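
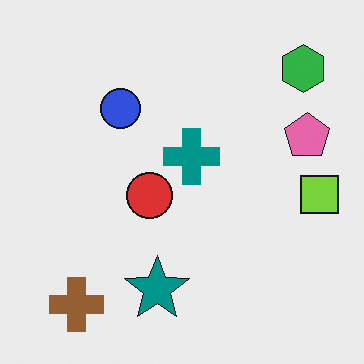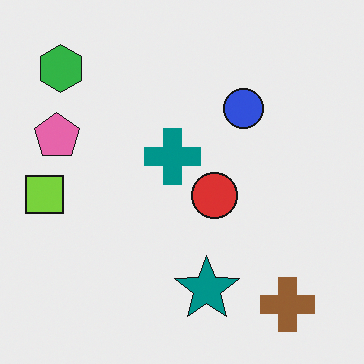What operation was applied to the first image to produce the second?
The image was flipped horizontally (left ↔ right).

The lime square is in the right of the first image and the left of the second — shapes on opposite sides of the vertical midline have swapped in a mirror flip.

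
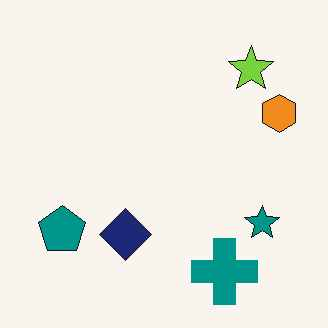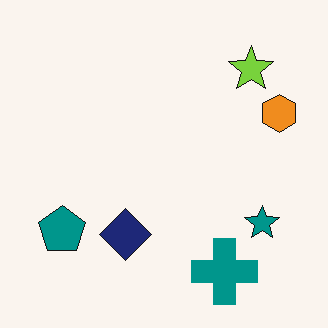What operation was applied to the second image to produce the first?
Given moderate JPEG compression.

Blocky 8×8 compression artifacts appear around shape edges and the flat background shows ringing — characteristic JPEG degradation.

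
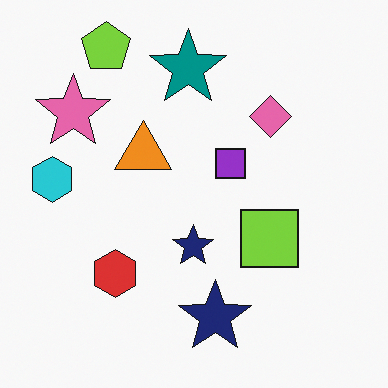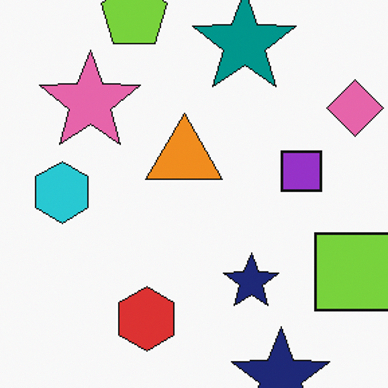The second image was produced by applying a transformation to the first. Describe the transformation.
Cropped to a modestly smaller region and rescaled.

The visible shapes are larger and the field of view is narrower; shapes near the original edges may be partly or wholly outside the frame — a crop-and-rescale.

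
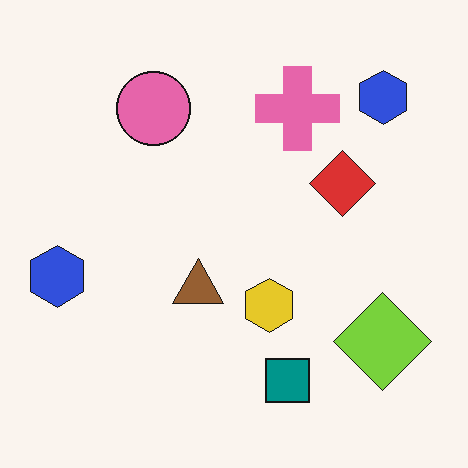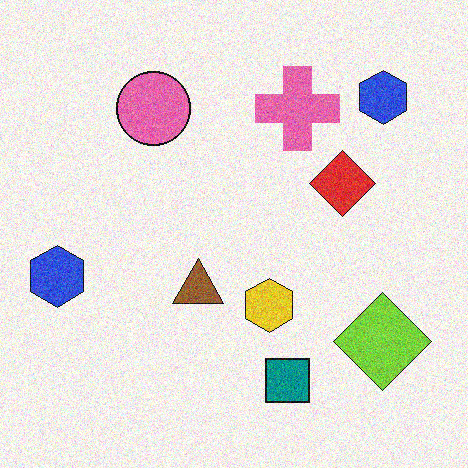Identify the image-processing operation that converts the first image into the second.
This is the original image degraded with moderate additive noise.

Random speckle covers the whole image, including the flat background.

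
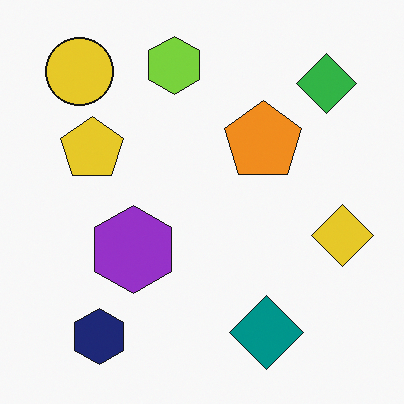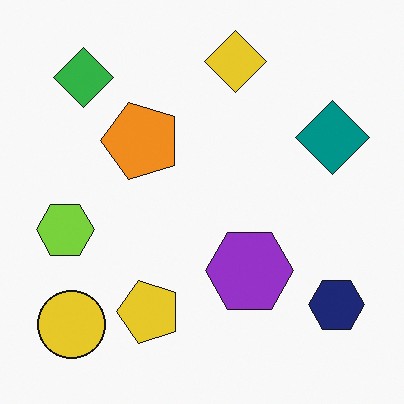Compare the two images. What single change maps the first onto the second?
The transformation is: rotated 90° counter-clockwise.

The yellow circle sits in the top-left of the first image and the bottom-left of the second — consistent with a whole-image 90° counter-clockwise rotation.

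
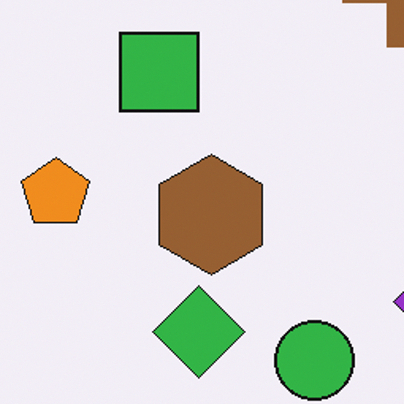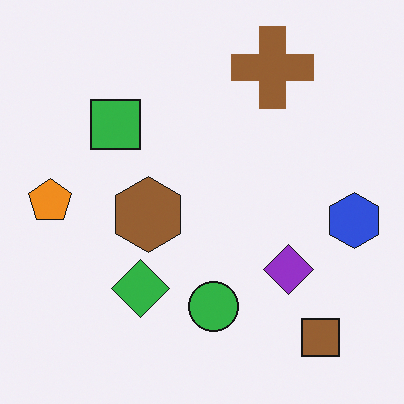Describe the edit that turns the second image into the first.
Cropped slightly and scaled back up.

The visible shapes are larger and the field of view is narrower; shapes near the original edges may be partly or wholly outside the frame — a crop-and-rescale.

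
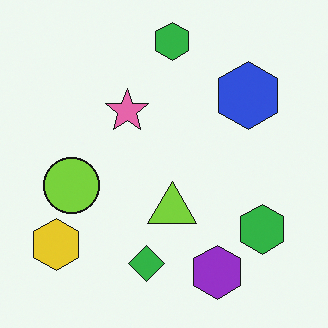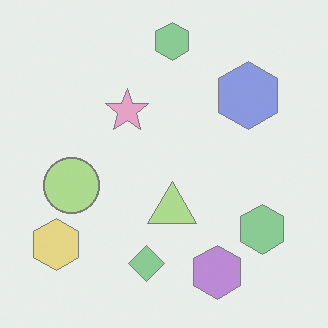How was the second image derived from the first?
Given much lower contrast.

Tones are pushed toward mid-grey across the whole image — a global contrast change.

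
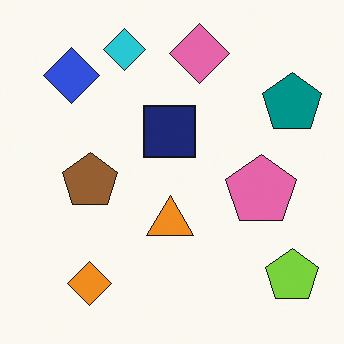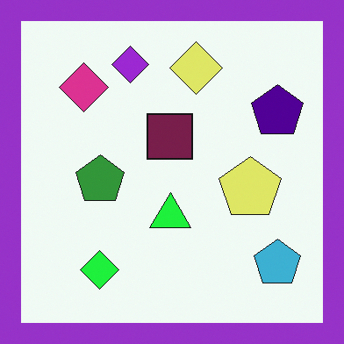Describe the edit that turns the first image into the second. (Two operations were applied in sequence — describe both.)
This is the original image hue-shifted by a moderate amount, then framed with a purple border.

Every shape's color has rotated by the same amount around the hue wheel — a uniform hue shift. A solid purple frame runs around the edge of the second image, with the content slightly shrunk inside it.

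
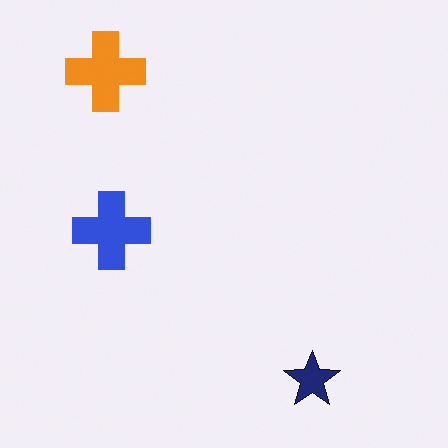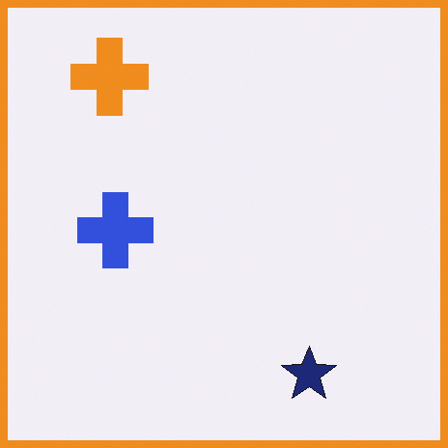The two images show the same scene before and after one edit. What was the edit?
The image was framed with a orange border.

A solid orange frame runs around the edge of the second image, with the content slightly shrunk inside it.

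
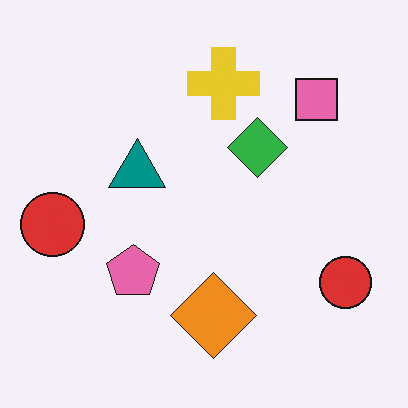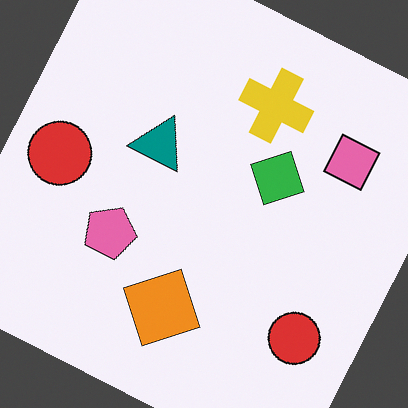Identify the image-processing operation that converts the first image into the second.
Rotated clockwise by a moderate amount.

Every shape is tilted by the same angle and the image corners show triangular fill wedges — a whole-image rotation by a non-right angle.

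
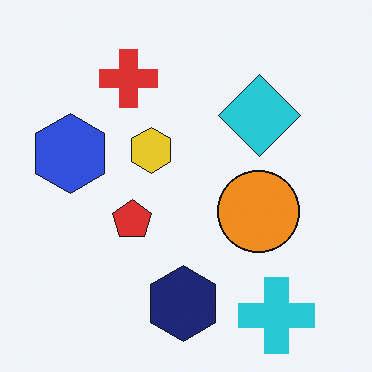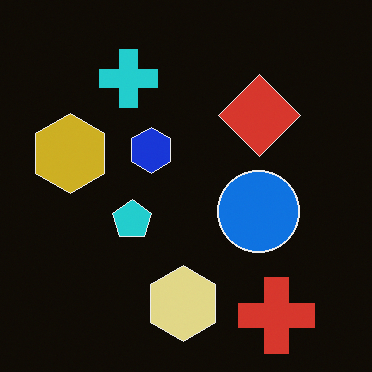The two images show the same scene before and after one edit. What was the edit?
The transformation is: color-inverted (negative).

The light background has become dark and every shape's color is its complement — a photographic negative.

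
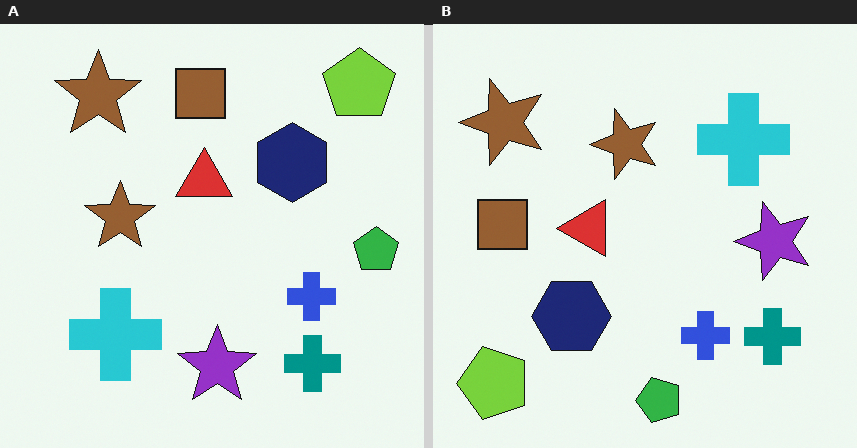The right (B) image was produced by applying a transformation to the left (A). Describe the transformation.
It was transposed (reflected across the top-left ↔ bottom-right diagonal).

Shapes have swapped their row and column positions — what was in the top-right is now in the bottom-left — a diagonal reflection.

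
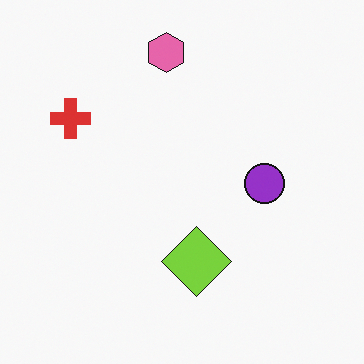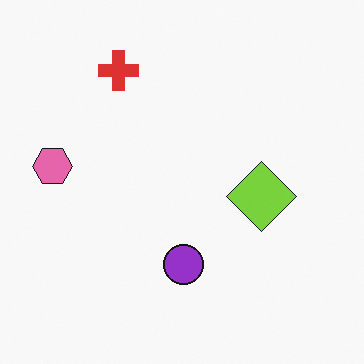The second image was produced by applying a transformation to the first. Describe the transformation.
The transformation is: transposed (reflected across the top-left ↔ bottom-right diagonal).

Shapes have swapped their row and column positions — what was in the top-right is now in the bottom-left — a diagonal reflection.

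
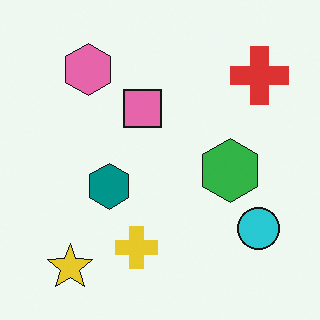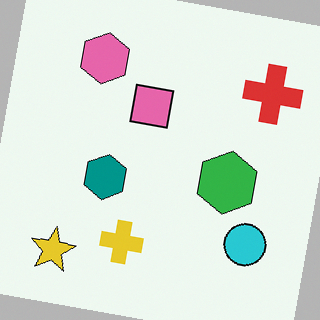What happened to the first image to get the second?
The image was rotated clockwise by a small amount.

Every shape is tilted by the same angle and the image corners show triangular fill wedges — a whole-image rotation by a non-right angle.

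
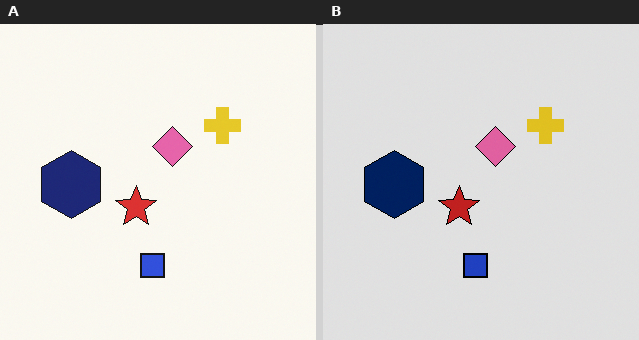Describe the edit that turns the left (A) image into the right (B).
The transformation is: posterized to a reduced palette.

Each flat color has snapped to a coarser quantized level — most visibly, the near-white background has dropped to a flat grey.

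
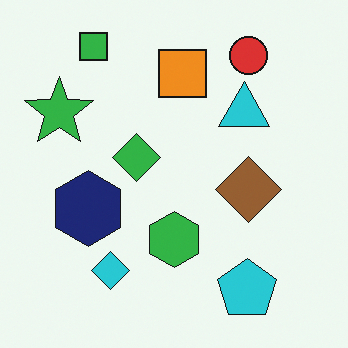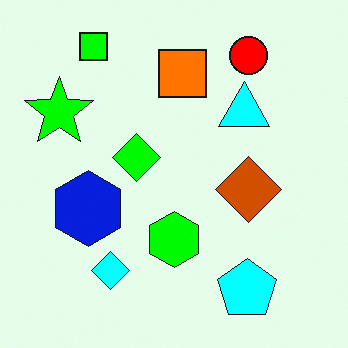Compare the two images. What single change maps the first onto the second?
The transformation is: heavily oversaturated.

All colors are more vivid — a global saturation change.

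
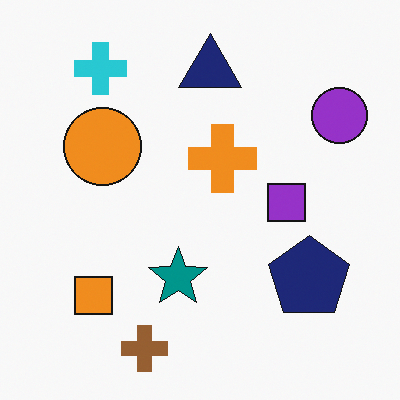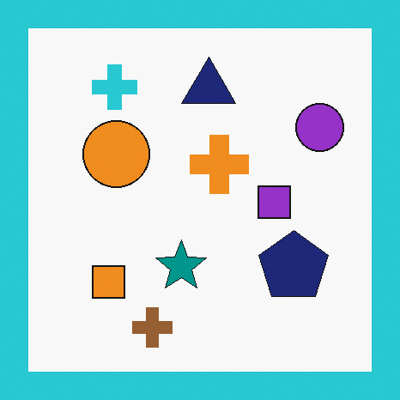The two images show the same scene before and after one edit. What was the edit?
The image was framed with a cyan border.

A solid cyan frame runs around the edge of the second image, with the content slightly shrunk inside it.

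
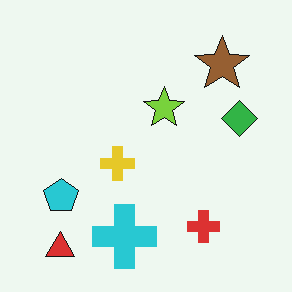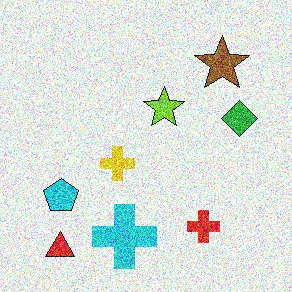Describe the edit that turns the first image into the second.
Degraded with heavy additive noise.

Random speckle covers the whole image, including the flat background.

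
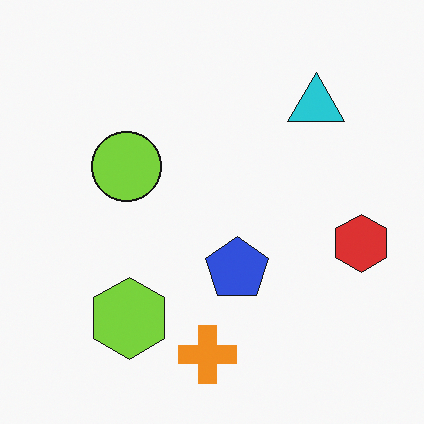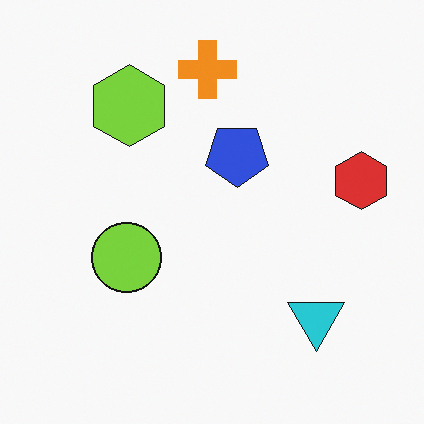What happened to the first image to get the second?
It was flipped vertically (top ↔ bottom).

The orange cross is in the bottom of the first image and the top of the second — shapes on opposite sides of the horizontal midline have swapped in a mirror flip.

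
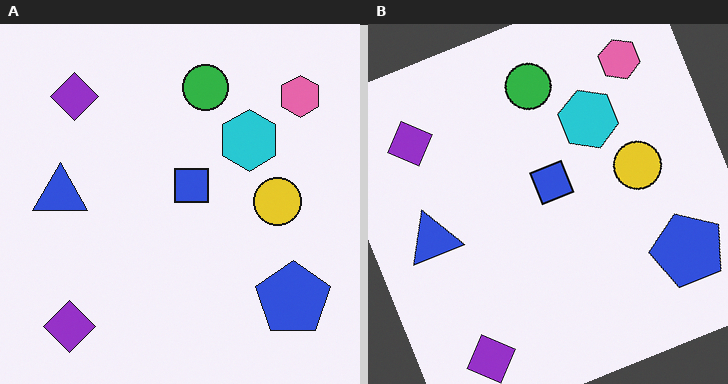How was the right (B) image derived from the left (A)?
It was rotated counter-clockwise by a clearly visible amount.

Every shape is tilted by the same angle and the image corners show triangular fill wedges — a whole-image rotation by a non-right angle.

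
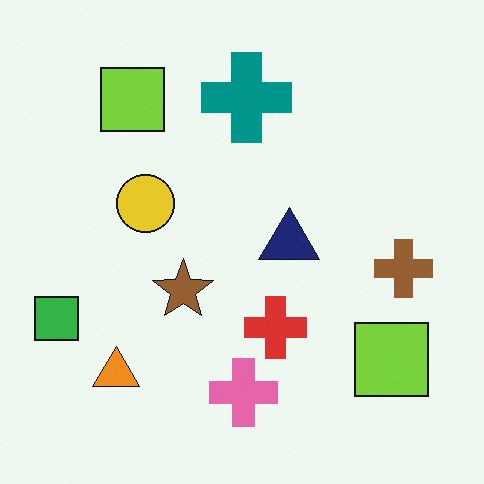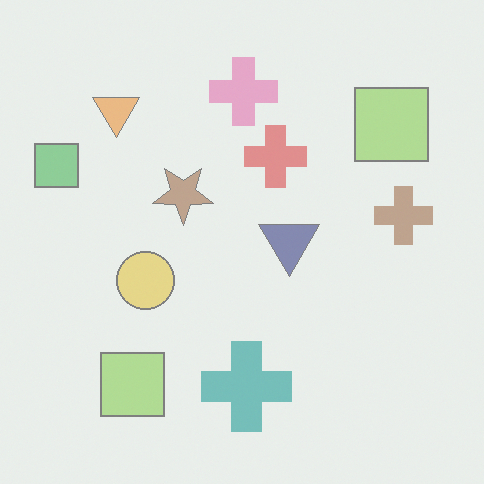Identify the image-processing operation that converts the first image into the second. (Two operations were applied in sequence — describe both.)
The second image is the first flipped vertically (top ↔ bottom), then given much lower contrast.

The pink cross is in the bottom of the first image and the top of the second — shapes on opposite sides of the horizontal midline have swapped in a mirror flip. Tones are pushed toward mid-grey across the whole image — a global contrast change.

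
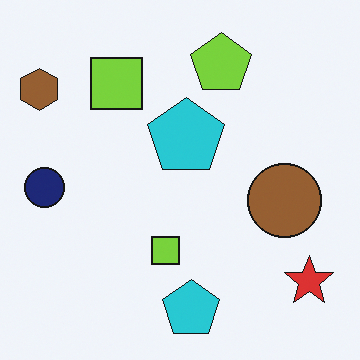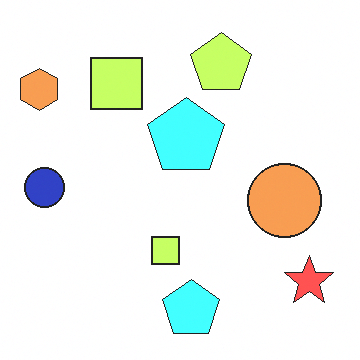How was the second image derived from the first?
The transformation is: noticeably brightened.

Every pixel — background and shapes alike — is uniformly brightened.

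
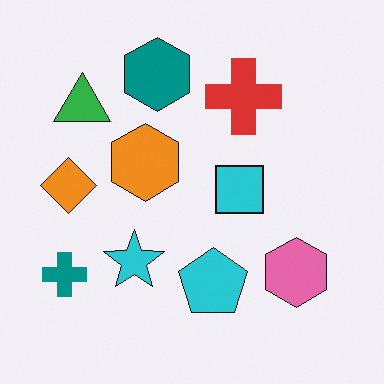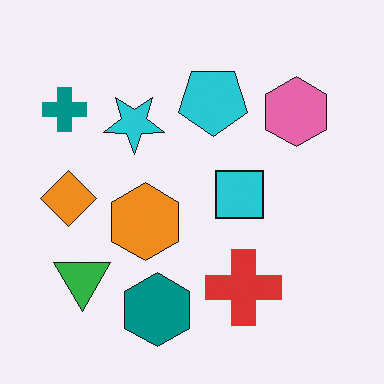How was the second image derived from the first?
It was flipped vertically (top ↔ bottom).

The teal hexagon is in the top of the first image and the bottom of the second — shapes on opposite sides of the horizontal midline have swapped in a mirror flip.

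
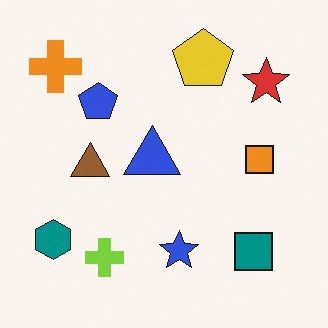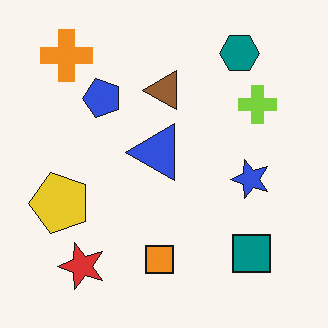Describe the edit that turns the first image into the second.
The second image is the first transposed (reflected across the top-left ↔ bottom-right diagonal).

Shapes have swapped their row and column positions — what was in the top-right is now in the bottom-left — a diagonal reflection.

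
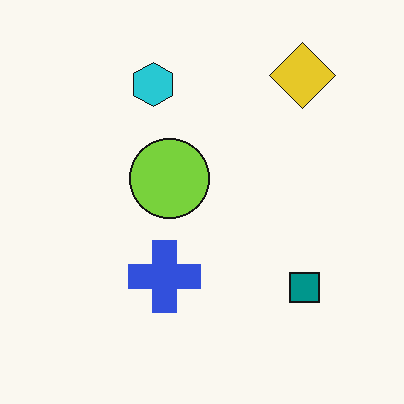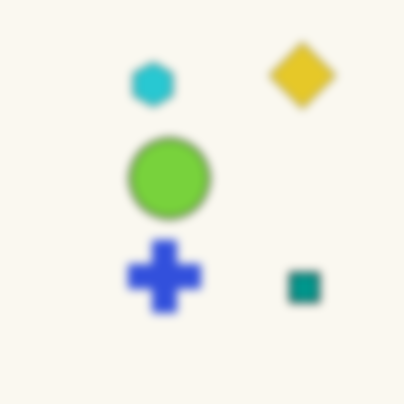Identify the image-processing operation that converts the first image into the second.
It was noticeably gaussian-blurred.

Shape edges and outlines are uniformly softened across the whole image.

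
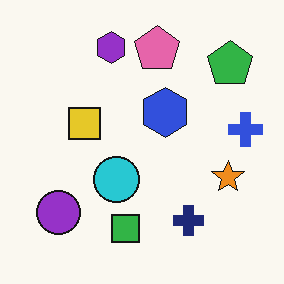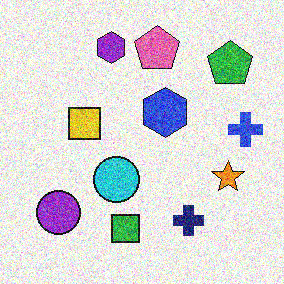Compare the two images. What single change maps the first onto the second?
The transformation is: degraded with a thick layer of grain.

Random speckle covers the whole image, including the flat background.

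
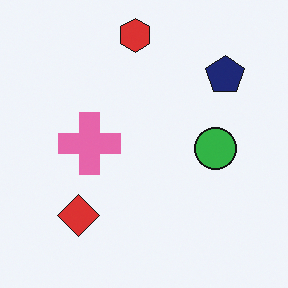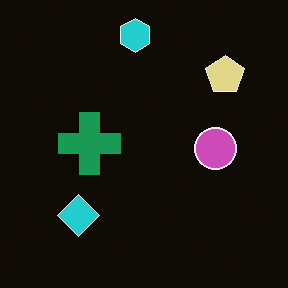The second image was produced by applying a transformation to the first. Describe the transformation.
It was color-inverted (negative).

The light background has become dark and every shape's color is its complement — a photographic negative.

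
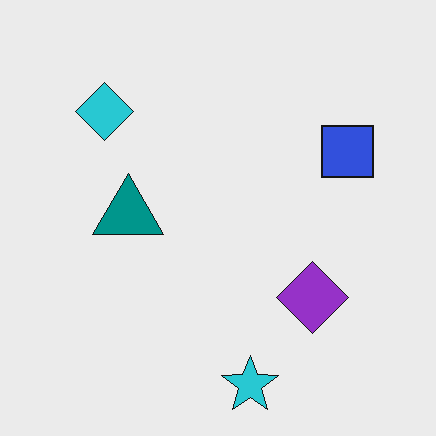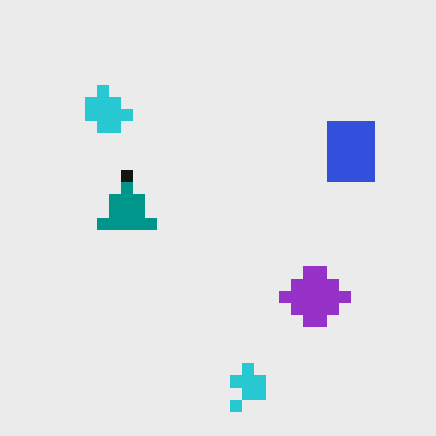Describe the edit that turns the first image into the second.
Heavily pixelated into large blocks.

Shapes are reduced to large square blocks; fine edges and outlines are lost — a downscale-then-upscale (mosaic) effect.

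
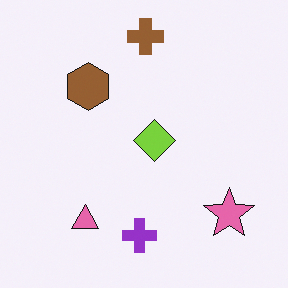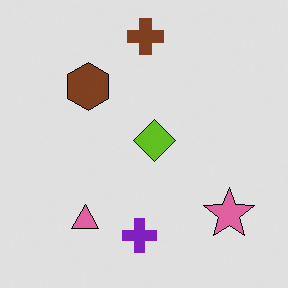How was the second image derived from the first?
The second image is the first posterized to a reduced palette.

Each flat color has snapped to a coarser quantized level — most visibly, the near-white background has dropped to a flat grey.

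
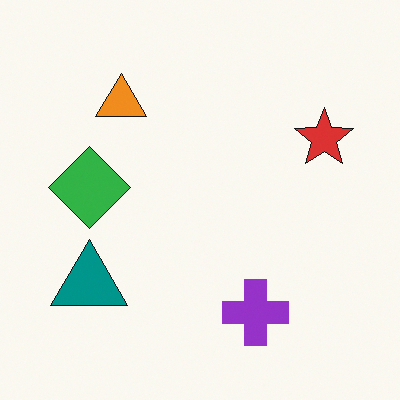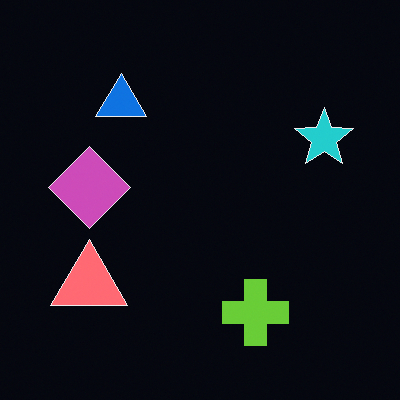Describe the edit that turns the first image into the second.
The transformation is: color-inverted (negative).

The light background has become dark and every shape's color is its complement — a photographic negative.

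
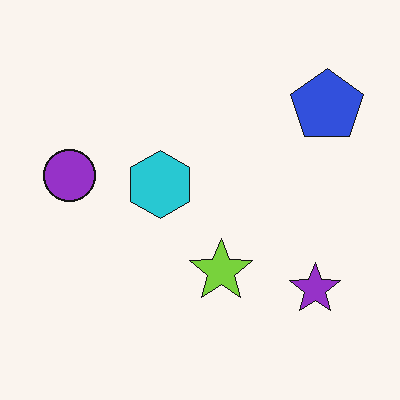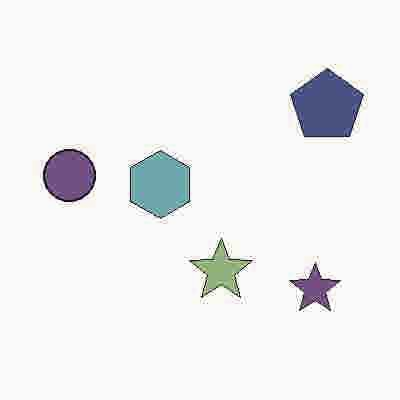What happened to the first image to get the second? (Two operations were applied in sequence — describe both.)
The transformation is: heavily JPEG-compressed with obvious blocking artifacts, then made much more muted (saturation change).

Blocky 8×8 compression artifacts appear around shape edges and the flat background shows ringing — characteristic JPEG degradation. All colors are more muted and greyish — a global saturation change.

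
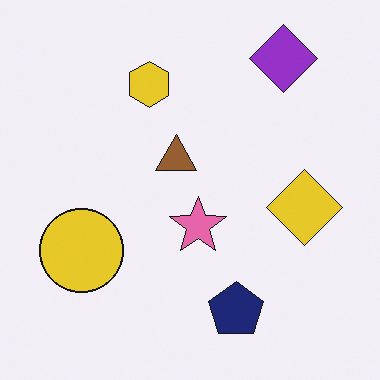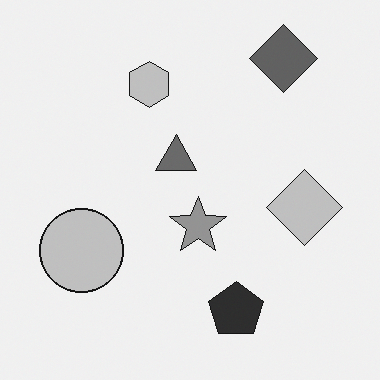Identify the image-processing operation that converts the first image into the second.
It was converted to grayscale.

All color is removed — every shape is now a shade of grey.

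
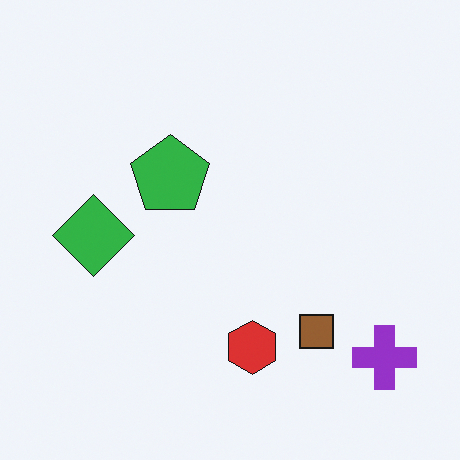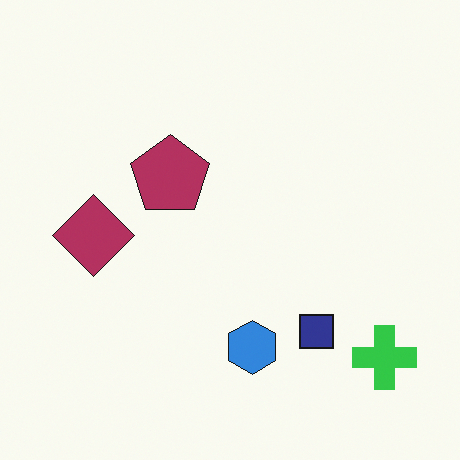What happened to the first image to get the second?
The image was hue-shifted by a large amount.

Every shape's color has rotated by the same amount around the hue wheel — a uniform hue shift.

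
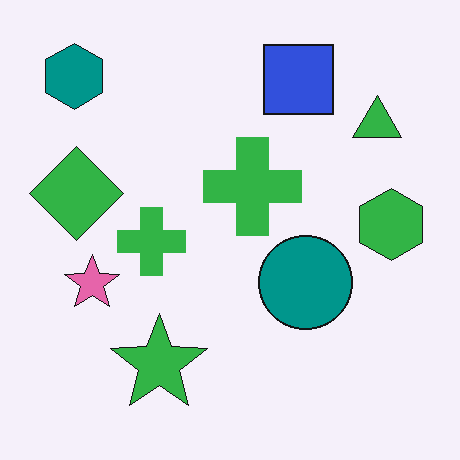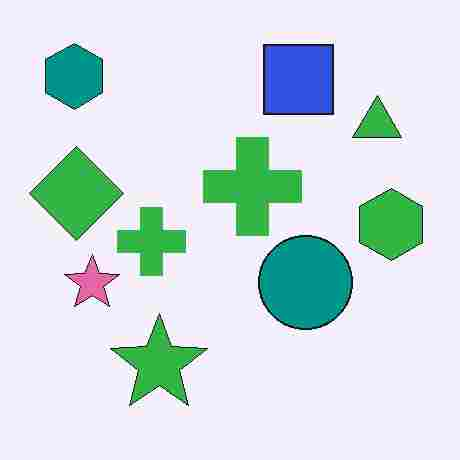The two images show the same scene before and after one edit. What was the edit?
Degraded with heavy JPEG compression.

Blocky 8×8 compression artifacts appear around shape edges and the flat background shows ringing — characteristic JPEG degradation.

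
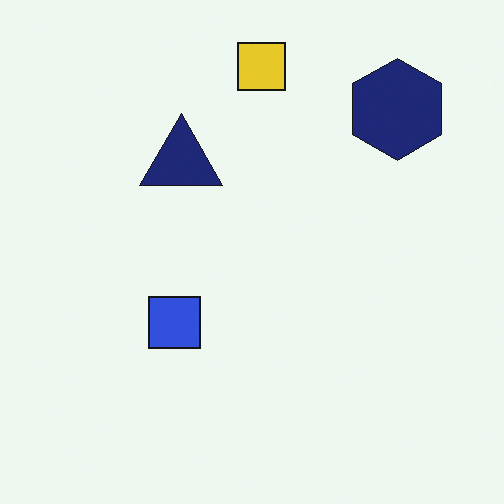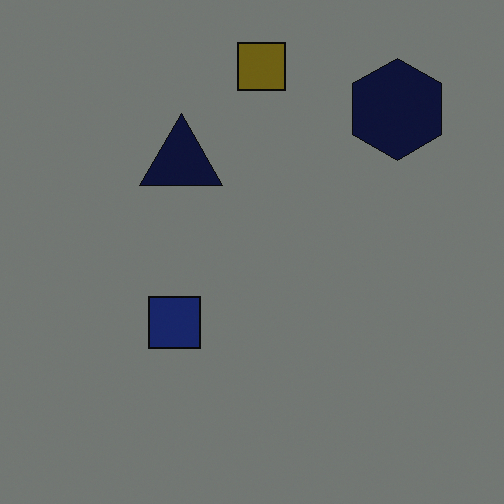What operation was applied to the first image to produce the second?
The image was darkened a lot.

Every pixel — background and shapes alike — is uniformly darkened.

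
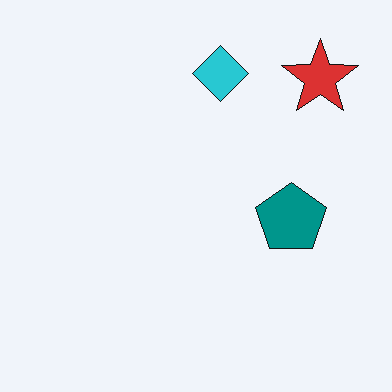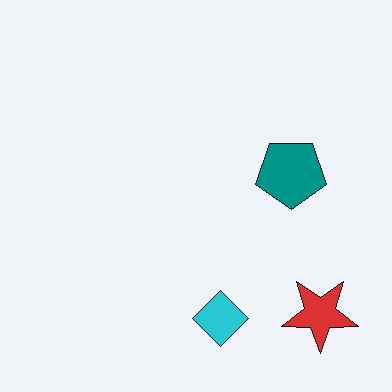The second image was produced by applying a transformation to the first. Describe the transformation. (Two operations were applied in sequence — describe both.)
Flipped vertically (top ↔ bottom), then JPEG-compressed with visible artifacts.

The cyan diamond is in the top of the first image and the bottom of the second — shapes on opposite sides of the horizontal midline have swapped in a mirror flip. Blocky 8×8 compression artifacts appear around shape edges and the flat background shows ringing — characteristic JPEG degradation.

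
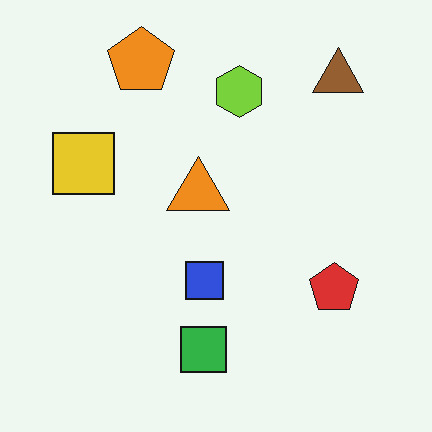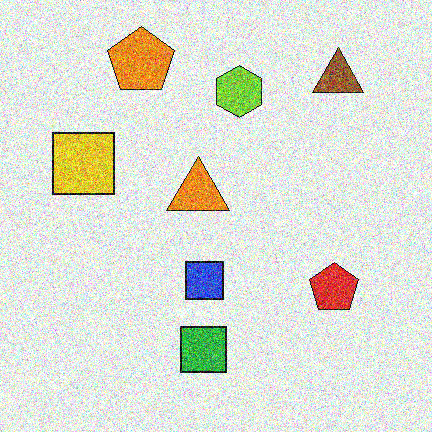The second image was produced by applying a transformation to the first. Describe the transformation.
The transformation is: degraded with strong gaussian noise.

Random speckle covers the whole image, including the flat background.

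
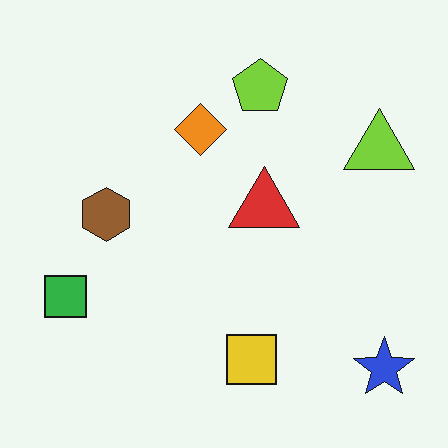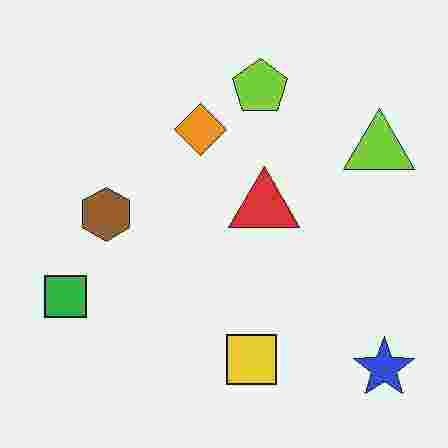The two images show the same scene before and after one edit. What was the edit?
The image was heavily JPEG-compressed with obvious blocking artifacts.

Blocky 8×8 compression artifacts appear around shape edges and the flat background shows ringing — characteristic JPEG degradation.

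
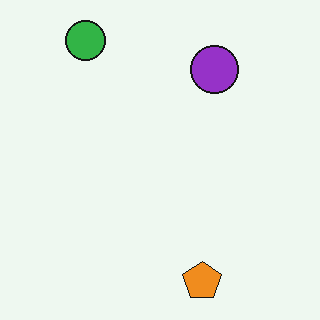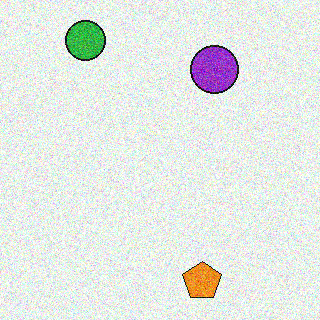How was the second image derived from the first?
The transformation is: degraded with strong gaussian noise.

Random speckle covers the whole image, including the flat background.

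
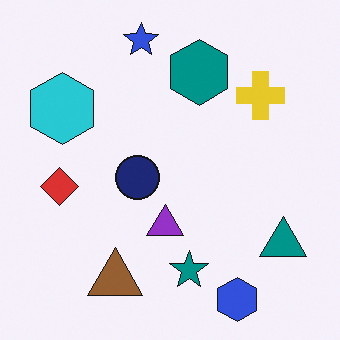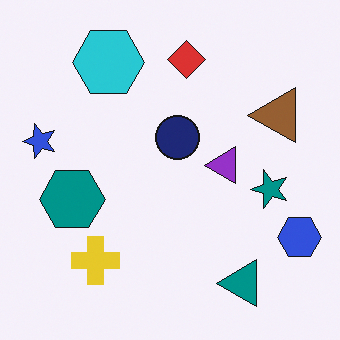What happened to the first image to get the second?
The image was transposed (reflected across the top-left ↔ bottom-right diagonal).

Shapes have swapped their row and column positions — what was in the top-right is now in the bottom-left — a diagonal reflection.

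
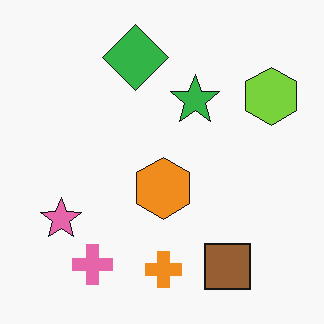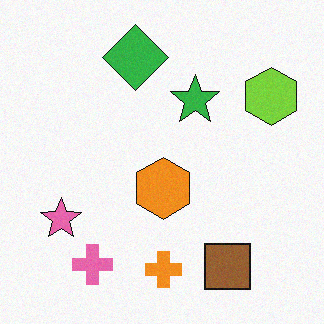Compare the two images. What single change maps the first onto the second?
It was degraded with subtle gaussian noise.

Random speckle covers the whole image, including the flat background.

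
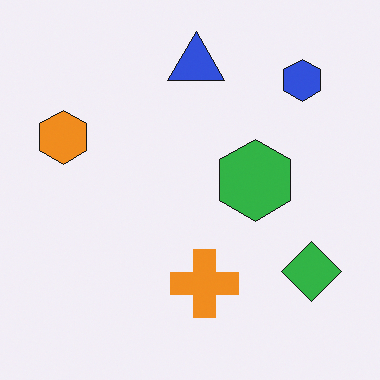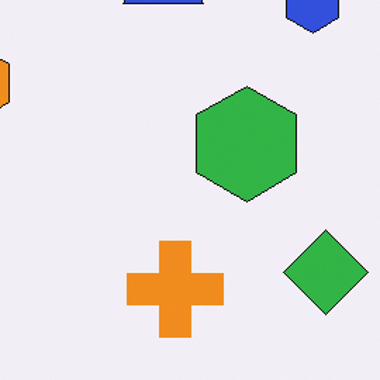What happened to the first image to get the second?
Cropped slightly and scaled back up.

The visible shapes are larger and the field of view is narrower; shapes near the original edges may be partly or wholly outside the frame — a crop-and-rescale.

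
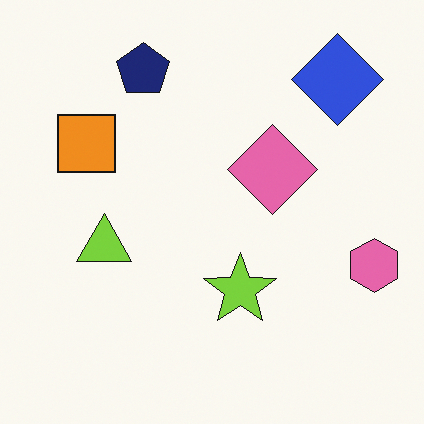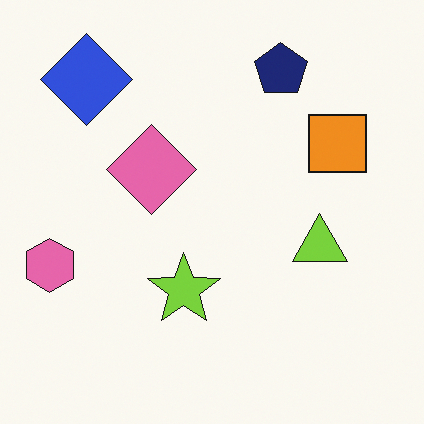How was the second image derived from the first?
This is the original image flipped horizontally (left ↔ right).

The pink hexagon is in the right of the first image and the left of the second — shapes on opposite sides of the vertical midline have swapped in a mirror flip.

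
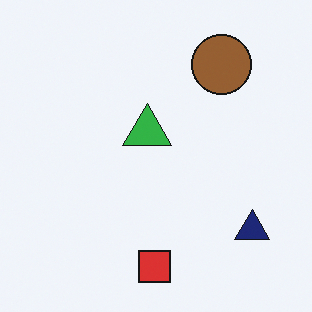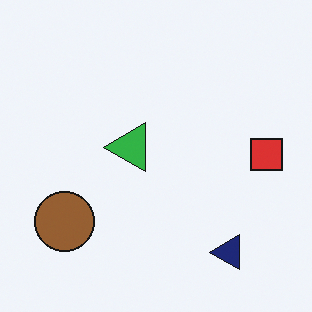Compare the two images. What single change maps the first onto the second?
This is the original image transposed (reflected across the top-left ↔ bottom-right diagonal).

Shapes have swapped their row and column positions — what was in the top-right is now in the bottom-left — a diagonal reflection.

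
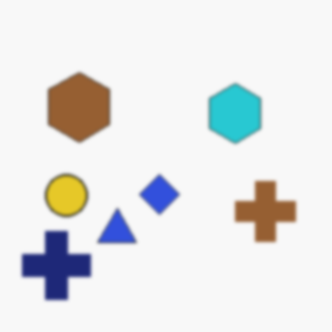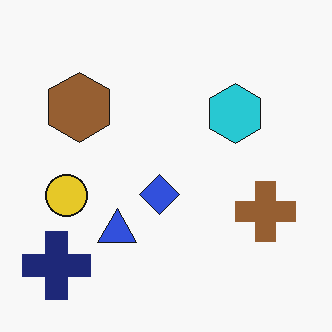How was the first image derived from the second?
The image was given a subtle gaussian blur.

Shape edges and outlines are uniformly softened across the whole image.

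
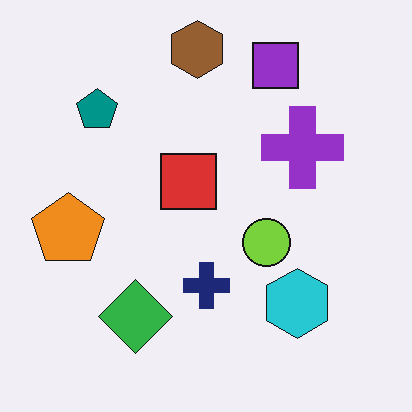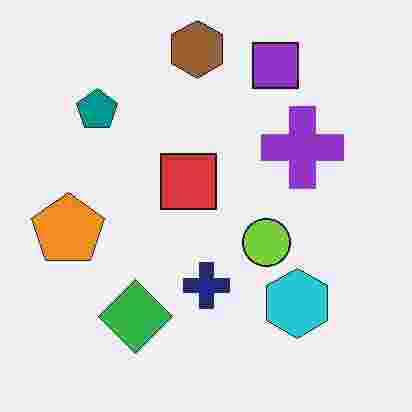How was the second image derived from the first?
The second image is the first degraded with heavy JPEG compression.

Blocky 8×8 compression artifacts appear around shape edges and the flat background shows ringing — characteristic JPEG degradation.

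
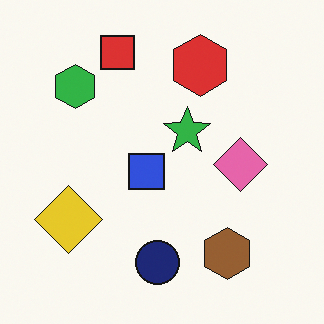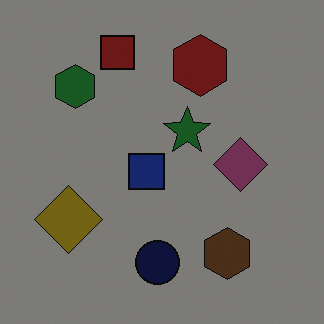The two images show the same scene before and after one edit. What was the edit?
The second image is the first substantially darkened.

Every pixel — background and shapes alike — is uniformly darkened.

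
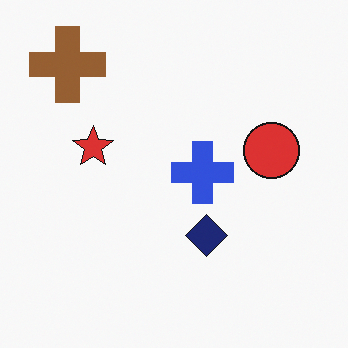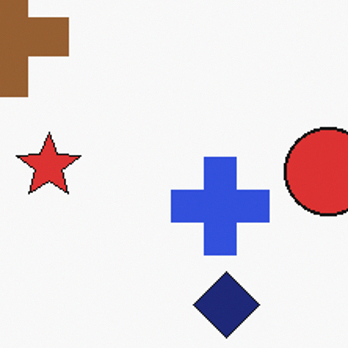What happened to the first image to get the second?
It was cropped to a modestly smaller region and rescaled.

The visible shapes are larger and the field of view is narrower; shapes near the original edges may be partly or wholly outside the frame — a crop-and-rescale.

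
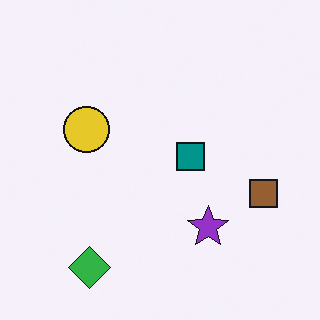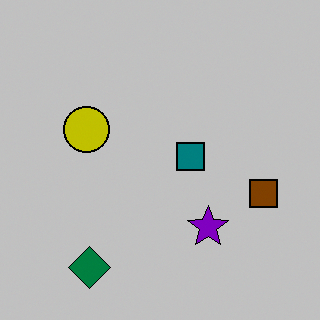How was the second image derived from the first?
This is the original image aggressively posterized.

Each flat color has snapped to a coarser quantized level — most visibly, the near-white background has dropped to a flat grey.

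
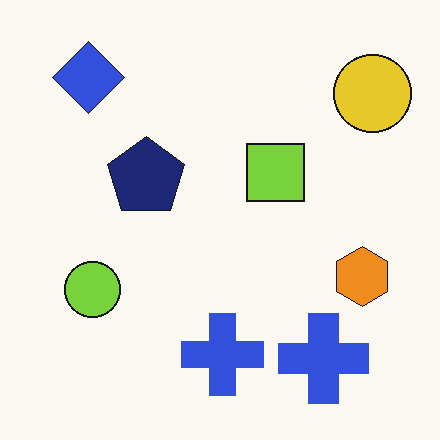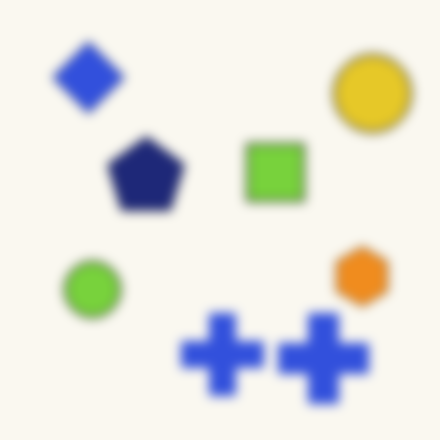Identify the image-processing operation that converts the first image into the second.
The second image is the first strongly gaussian-blurred.

Shape edges and outlines are uniformly softened across the whole image.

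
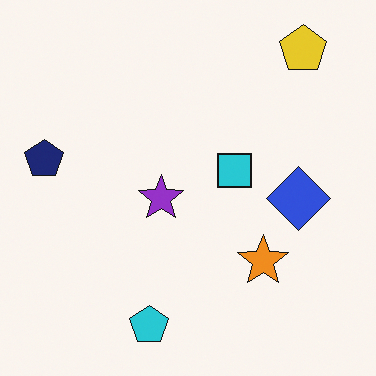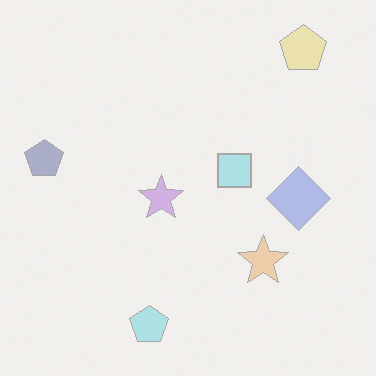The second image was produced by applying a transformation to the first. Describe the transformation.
The transformation is: washed out (contrast reduced).

Tones are pushed toward mid-grey across the whole image — a global contrast change.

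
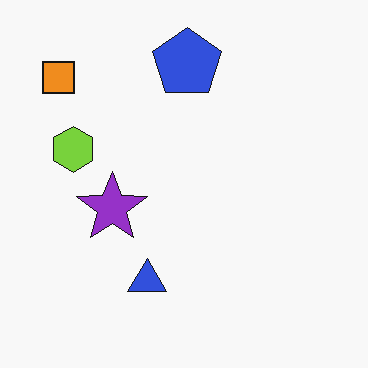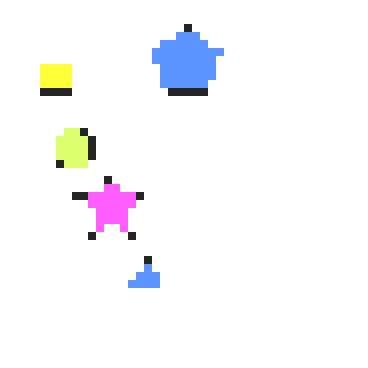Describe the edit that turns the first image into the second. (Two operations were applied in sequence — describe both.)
Moderately pixelated, then noticeably brightened.

Shapes are reduced to large square blocks; fine edges and outlines are lost — a downscale-then-upscale (mosaic) effect. Every pixel — background and shapes alike — is uniformly brightened.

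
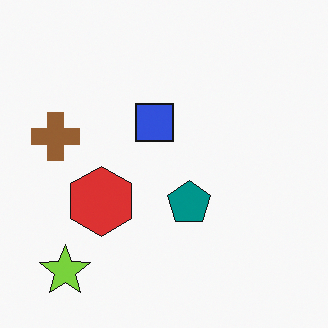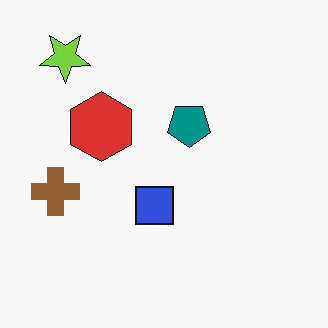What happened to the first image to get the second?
Flipped vertically (top ↔ bottom).

The lime star is in the bottom-left of the first image and the top-left of the second — shapes on opposite sides of the horizontal midline have swapped in a mirror flip.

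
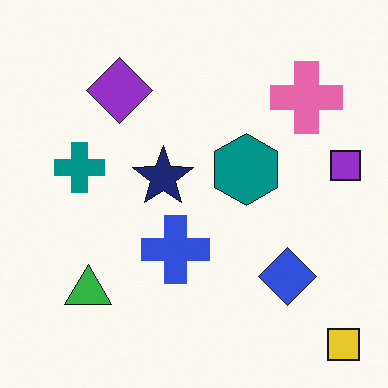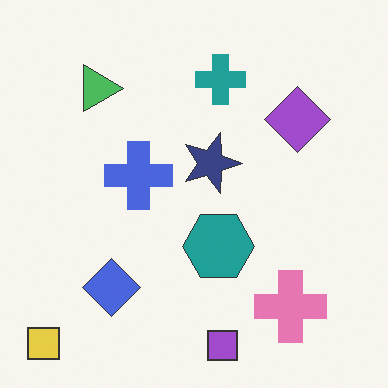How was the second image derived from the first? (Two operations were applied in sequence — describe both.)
The second image is the first rotated 90° clockwise, then given slightly reduced contrast.

The yellow square sits in the bottom-right of the first image and the bottom-left of the second — consistent with a whole-image 90° clockwise rotation. Tones are pushed toward mid-grey across the whole image — a global contrast change.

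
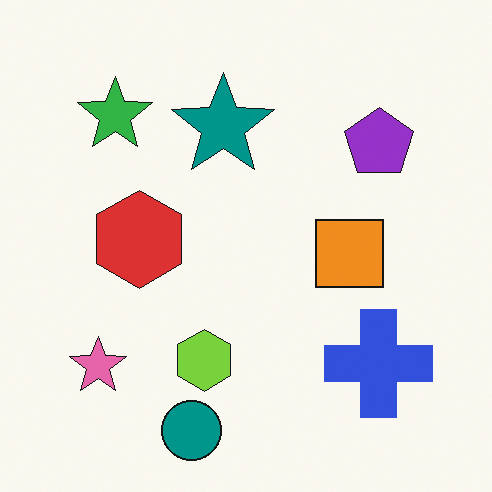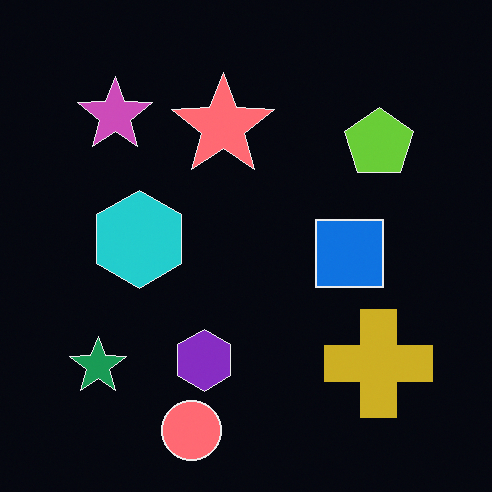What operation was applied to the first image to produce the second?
The transformation is: color-inverted (negative).

The light background has become dark and every shape's color is its complement — a photographic negative.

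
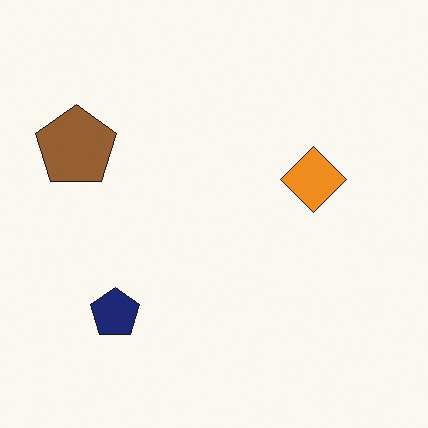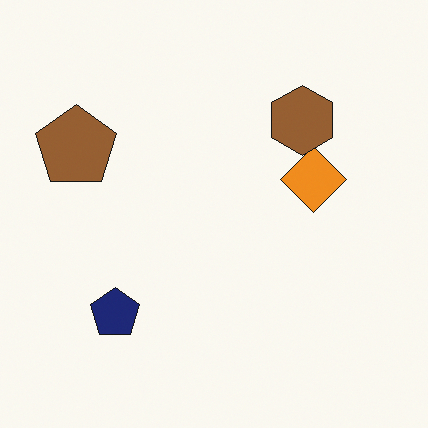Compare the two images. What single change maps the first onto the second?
It was overlaid with an additional brown hexagon.

A brown hexagon appears in the second image that is absent from the first.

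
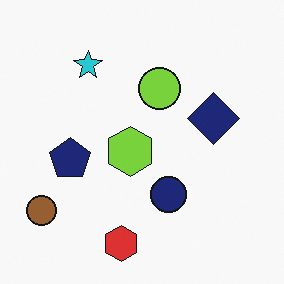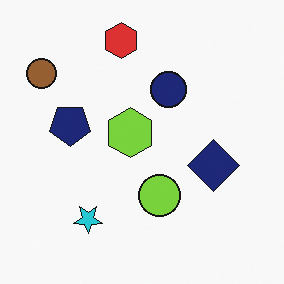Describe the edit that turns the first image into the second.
This is the original image flipped vertically (top ↔ bottom).

The red hexagon is in the bottom of the first image and the top of the second — shapes on opposite sides of the horizontal midline have swapped in a mirror flip.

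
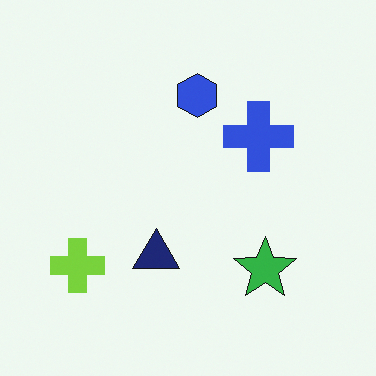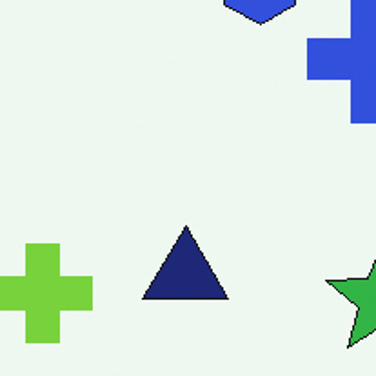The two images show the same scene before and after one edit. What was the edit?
Cropped to a noticeably smaller region and rescaled.

The visible shapes are larger and the field of view is narrower; shapes near the original edges may be partly or wholly outside the frame — a crop-and-rescale.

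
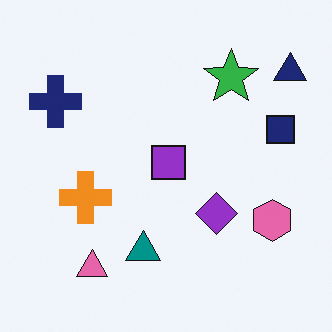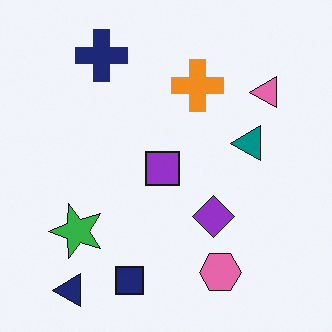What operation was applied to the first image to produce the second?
The second image is the first transposed (reflected across the top-left ↔ bottom-right diagonal).

Shapes have swapped their row and column positions — what was in the top-right is now in the bottom-left — a diagonal reflection.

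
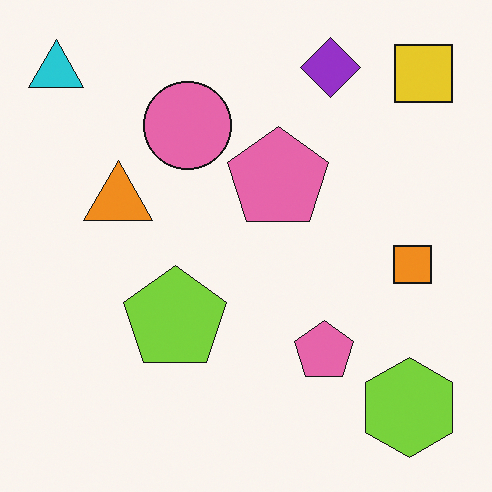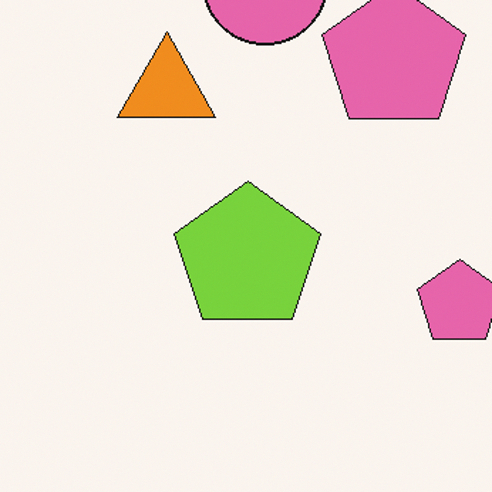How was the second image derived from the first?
The second image is the first cropped to a modestly smaller region and rescaled.

The visible shapes are larger and the field of view is narrower; shapes near the original edges may be partly or wholly outside the frame — a crop-and-rescale.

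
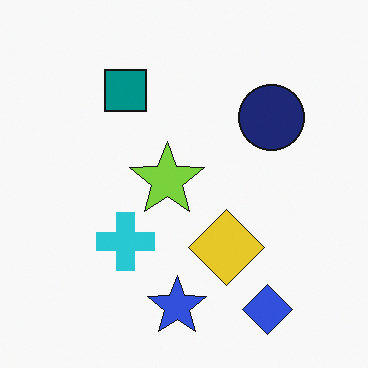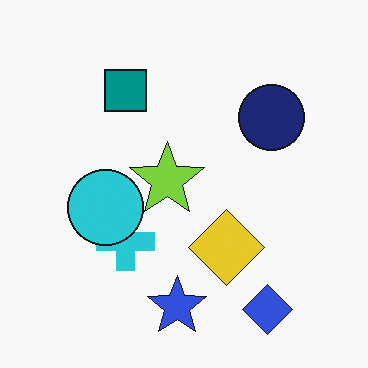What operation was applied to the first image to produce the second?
Overlaid with an additional cyan circle.

A cyan circle appears in the second image that is absent from the first.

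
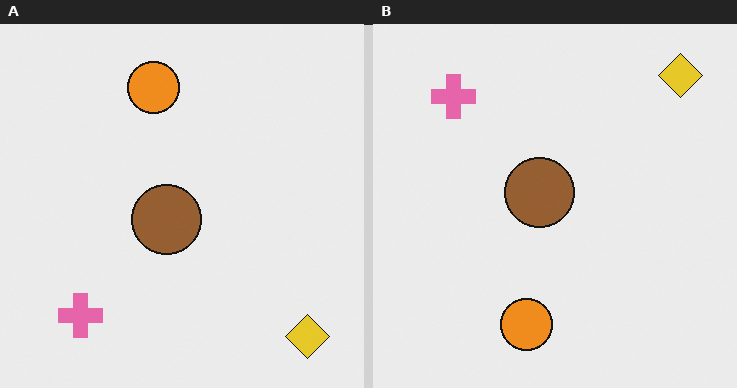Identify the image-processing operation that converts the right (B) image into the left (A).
This is the original image flipped vertically (top ↔ bottom).

The yellow diamond is in the top-right of the right (B) image and the bottom-right of the left (A) — shapes on opposite sides of the horizontal midline have swapped in a mirror flip.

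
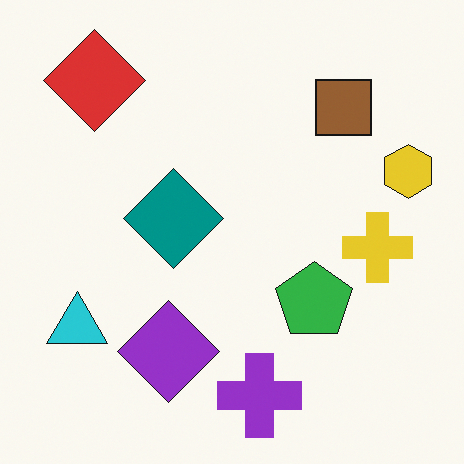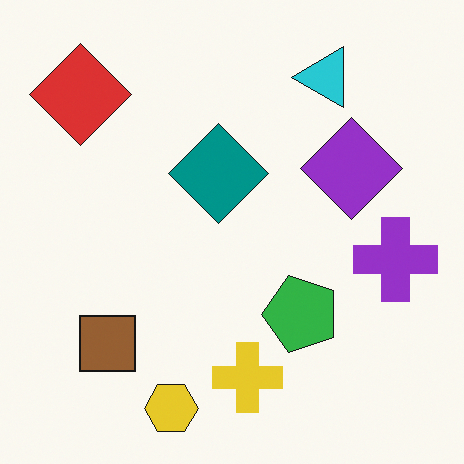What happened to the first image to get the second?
The transformation is: transposed (reflected across the top-left ↔ bottom-right diagonal).

Shapes have swapped their row and column positions — what was in the top-right is now in the bottom-left — a diagonal reflection.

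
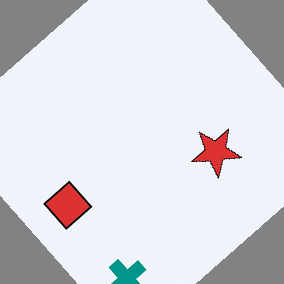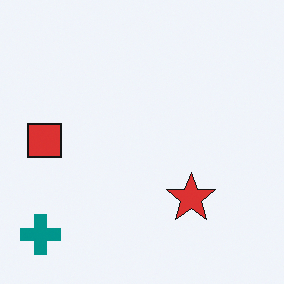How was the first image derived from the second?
It was rotated counter-clockwise by a large amount — several tens of degrees.

Every shape is tilted by the same angle and the image corners show triangular fill wedges — a whole-image rotation by a non-right angle.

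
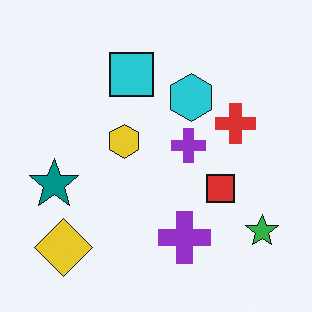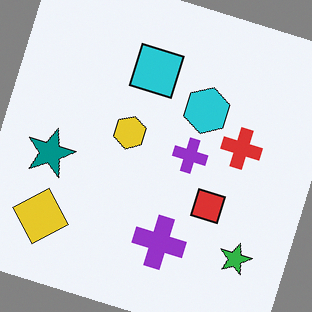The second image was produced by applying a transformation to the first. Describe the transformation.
The second image is the first rotated clockwise by a moderate amount.

Every shape is tilted by the same angle and the image corners show triangular fill wedges — a whole-image rotation by a non-right angle.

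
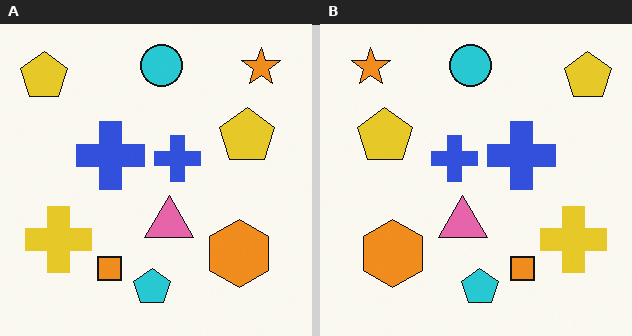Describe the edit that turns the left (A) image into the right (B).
The transformation is: flipped horizontally (left ↔ right).

The orange star is in the top-right of the left (A) image and the top-left of the right (B) — shapes on opposite sides of the vertical midline have swapped in a mirror flip.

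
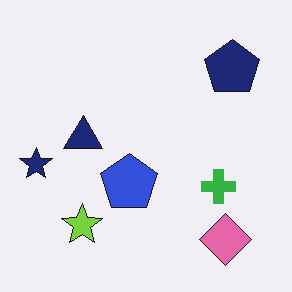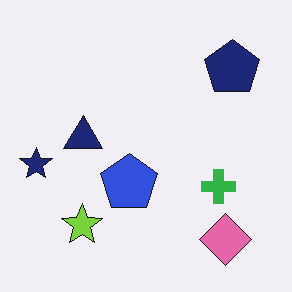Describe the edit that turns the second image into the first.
The first image is the second given moderate JPEG compression.

Blocky 8×8 compression artifacts appear around shape edges and the flat background shows ringing — characteristic JPEG degradation.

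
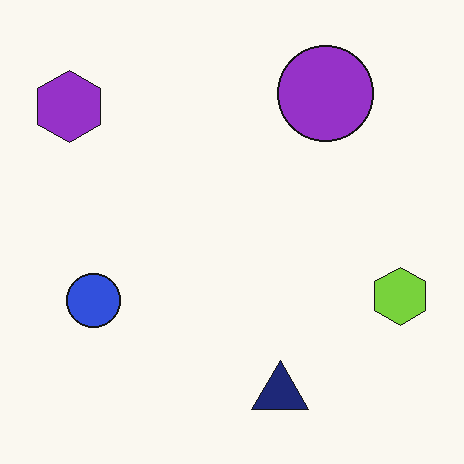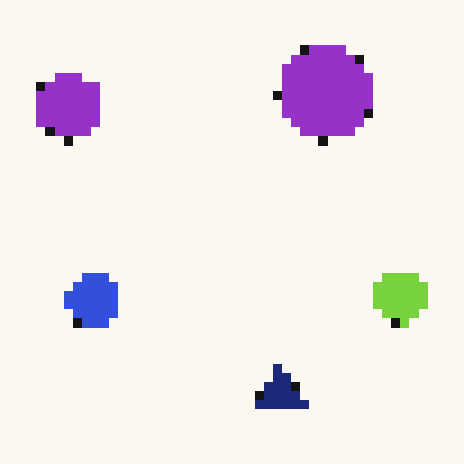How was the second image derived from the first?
Coarsely pixelated.

Shapes are reduced to large square blocks; fine edges and outlines are lost — a downscale-then-upscale (mosaic) effect.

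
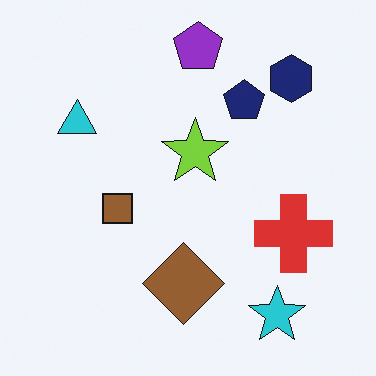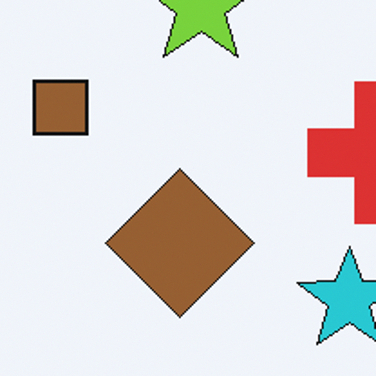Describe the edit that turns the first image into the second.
This is the original image cropped to a noticeably smaller region and rescaled.

The visible shapes are larger and the field of view is narrower; shapes near the original edges may be partly or wholly outside the frame — a crop-and-rescale.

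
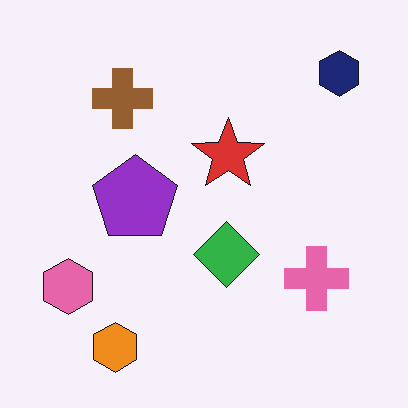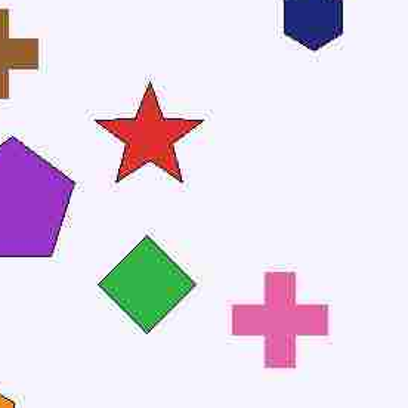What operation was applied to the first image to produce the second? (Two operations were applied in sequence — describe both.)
The second image is the first heavily JPEG-compressed with obvious blocking artifacts, then cropped slightly and scaled back up.

Blocky 8×8 compression artifacts appear around shape edges and the flat background shows ringing — characteristic JPEG degradation. The visible shapes are larger and the field of view is narrower; shapes near the original edges may be partly or wholly outside the frame — a crop-and-rescale.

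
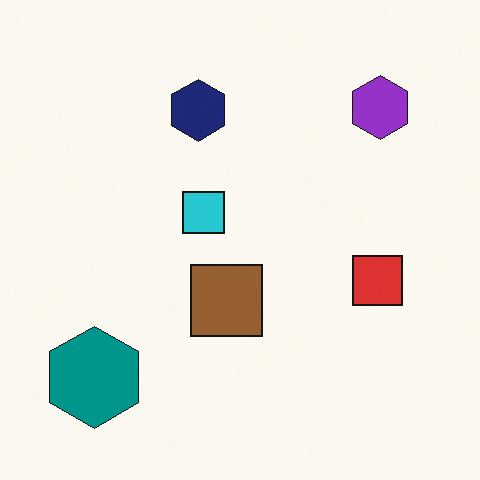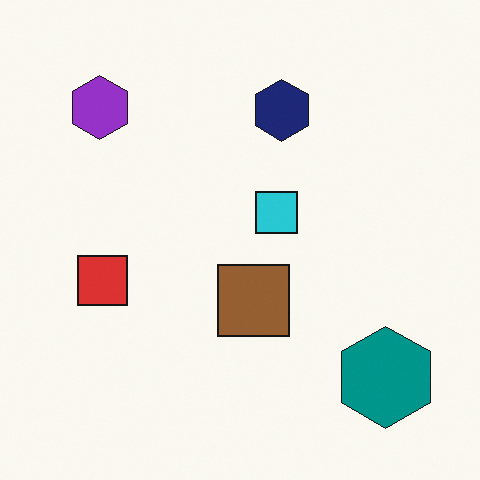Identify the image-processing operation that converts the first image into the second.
This is the original image flipped horizontally (left ↔ right).

The teal hexagon is in the bottom-left of the first image and the bottom-right of the second — shapes on opposite sides of the vertical midline have swapped in a mirror flip.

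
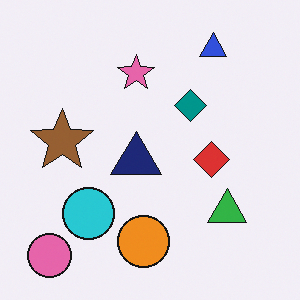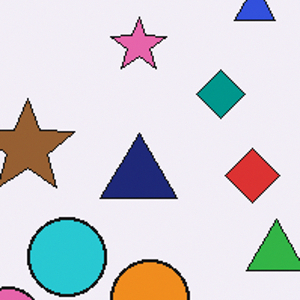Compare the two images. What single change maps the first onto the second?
The transformation is: cropped slightly and scaled back up.

The visible shapes are larger and the field of view is narrower; shapes near the original edges may be partly or wholly outside the frame — a crop-and-rescale.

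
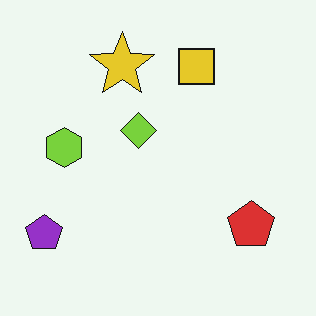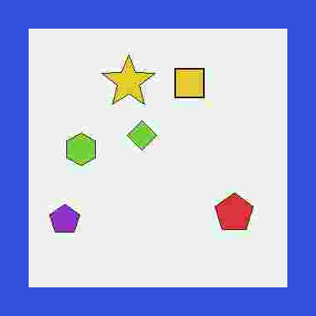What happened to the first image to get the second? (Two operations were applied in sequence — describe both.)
The transformation is: degraded with heavy JPEG compression, then framed with a blue border.

Blocky 8×8 compression artifacts appear around shape edges and the flat background shows ringing — characteristic JPEG degradation. A solid blue frame runs around the edge of the second image, with the content slightly shrunk inside it.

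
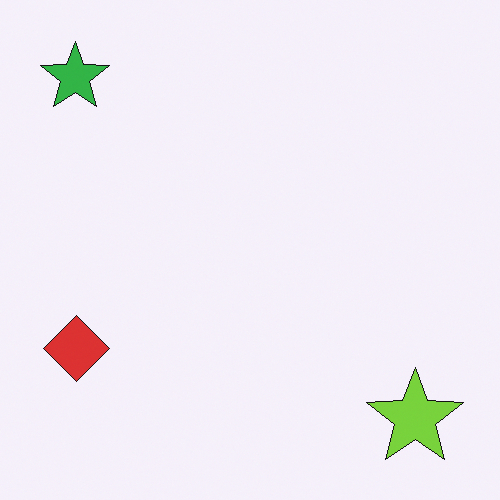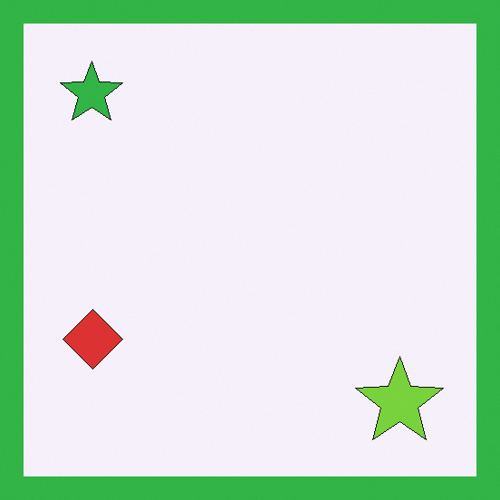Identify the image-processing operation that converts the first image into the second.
This is the original image framed with a green border.

A solid green frame runs around the edge of the second image, with the content slightly shrunk inside it.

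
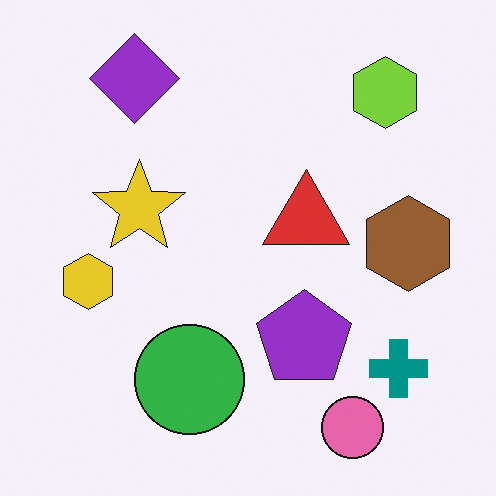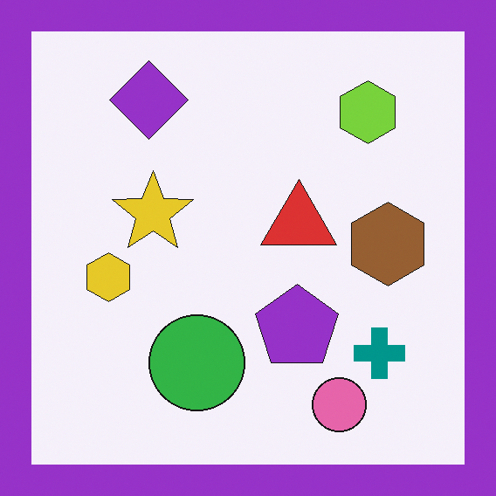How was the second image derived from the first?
Framed with a purple border.

A solid purple frame runs around the edge of the second image, with the content slightly shrunk inside it.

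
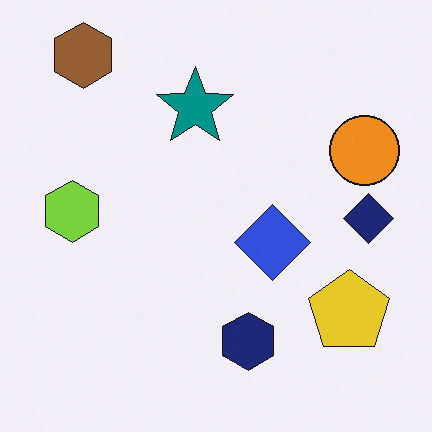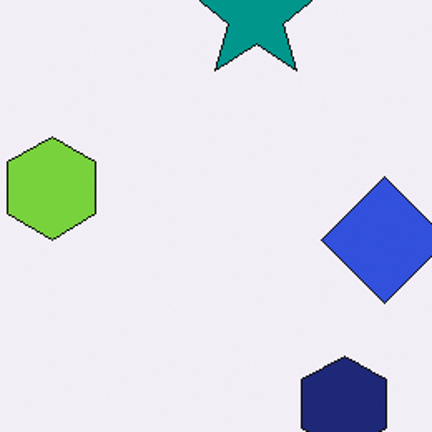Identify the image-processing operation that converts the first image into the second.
The transformation is: cropped to a noticeably smaller region and rescaled.

The visible shapes are larger and the field of view is narrower; shapes near the original edges may be partly or wholly outside the frame — a crop-and-rescale.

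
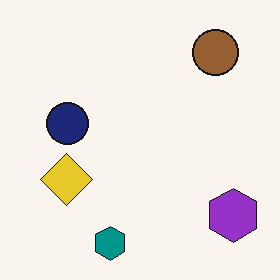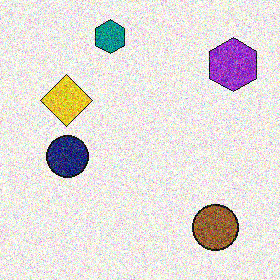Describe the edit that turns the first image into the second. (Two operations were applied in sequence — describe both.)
Flipped vertically (top ↔ bottom), then degraded with heavy additive noise.

The teal hexagon is in the bottom of the first image and the top of the second — shapes on opposite sides of the horizontal midline have swapped in a mirror flip. Random speckle covers the whole image, including the flat background.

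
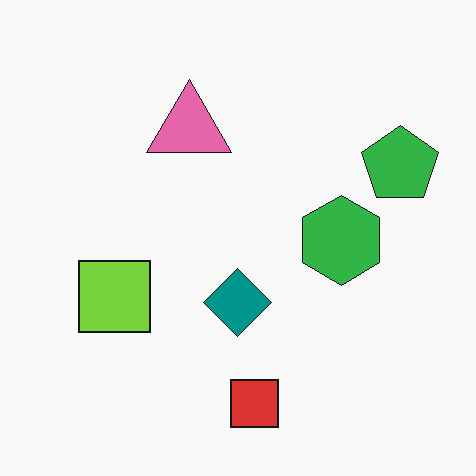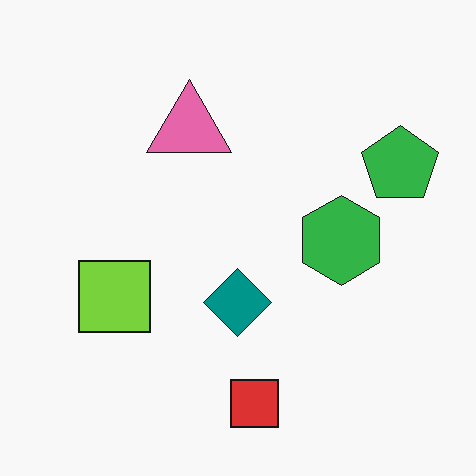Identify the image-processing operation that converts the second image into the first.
The first image is the second JPEG-compressed with visible artifacts.

Blocky 8×8 compression artifacts appear around shape edges and the flat background shows ringing — characteristic JPEG degradation.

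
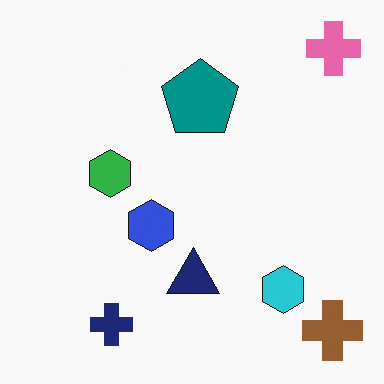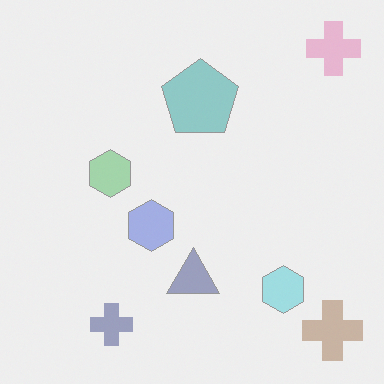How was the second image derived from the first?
This is the original image washed out (contrast reduced).

Tones are pushed toward mid-grey across the whole image — a global contrast change.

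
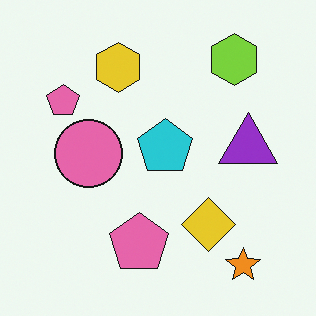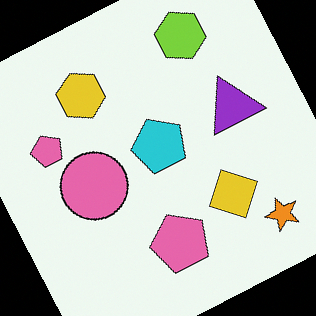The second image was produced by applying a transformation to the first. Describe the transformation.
It was rotated counter-clockwise by a moderate amount.

Every shape is tilted by the same angle and the image corners show triangular fill wedges — a whole-image rotation by a non-right angle.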